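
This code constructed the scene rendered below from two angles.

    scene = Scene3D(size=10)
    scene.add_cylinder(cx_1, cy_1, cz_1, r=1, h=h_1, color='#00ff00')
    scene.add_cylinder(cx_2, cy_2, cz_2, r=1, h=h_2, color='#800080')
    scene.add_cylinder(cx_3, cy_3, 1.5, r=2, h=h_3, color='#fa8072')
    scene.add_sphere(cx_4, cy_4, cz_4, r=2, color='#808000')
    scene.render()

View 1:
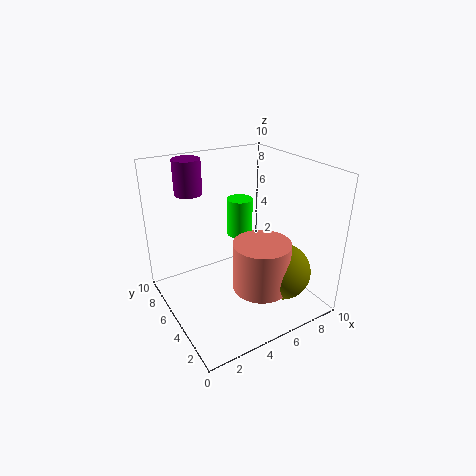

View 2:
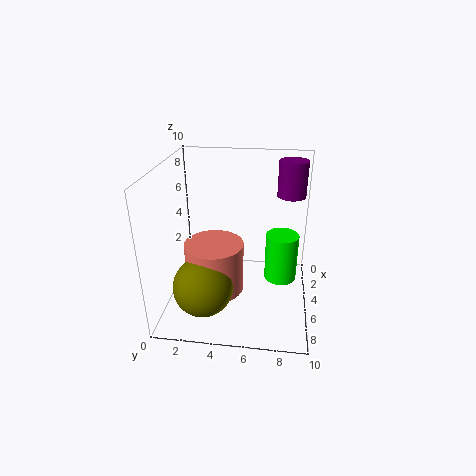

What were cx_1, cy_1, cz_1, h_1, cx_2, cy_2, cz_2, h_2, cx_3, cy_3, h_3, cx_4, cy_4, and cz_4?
cx_1 = 7, cy_1 = 8, cz_1 = 3.5, h_1 = 3, cx_2 = 3, cy_2 = 8.5, cz_2 = 7.5, h_2 = 2.5, cx_3 = 6, cy_3 = 3.5, h_3 = 3.5, cx_4 = 7.5, cy_4 = 3, cz_4 = 2.5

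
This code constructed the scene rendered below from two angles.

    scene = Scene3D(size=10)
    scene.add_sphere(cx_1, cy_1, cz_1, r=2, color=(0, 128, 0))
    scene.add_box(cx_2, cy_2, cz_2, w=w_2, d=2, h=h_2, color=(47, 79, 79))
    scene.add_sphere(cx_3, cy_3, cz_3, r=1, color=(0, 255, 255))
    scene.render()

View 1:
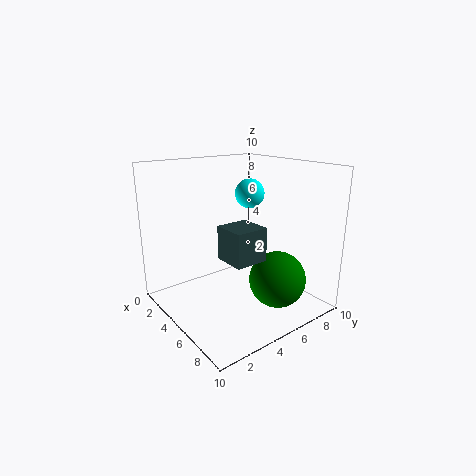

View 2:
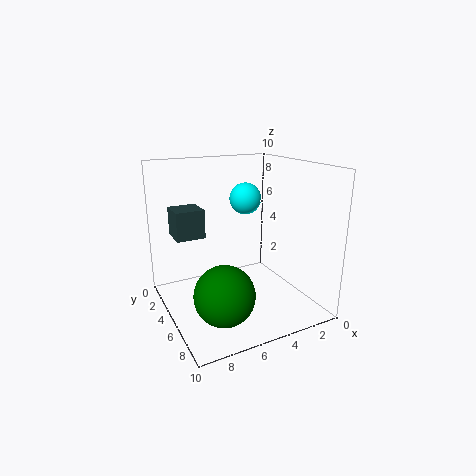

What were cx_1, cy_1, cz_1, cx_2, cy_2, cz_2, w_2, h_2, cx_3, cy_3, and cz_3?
cx_1 = 7
cy_1 = 7
cz_1 = 2
cx_2 = 7
cy_2 = 2
cz_2 = 5
w_2 = 2
h_2 = 2
cx_3 = 5
cy_3 = 6
cz_3 = 8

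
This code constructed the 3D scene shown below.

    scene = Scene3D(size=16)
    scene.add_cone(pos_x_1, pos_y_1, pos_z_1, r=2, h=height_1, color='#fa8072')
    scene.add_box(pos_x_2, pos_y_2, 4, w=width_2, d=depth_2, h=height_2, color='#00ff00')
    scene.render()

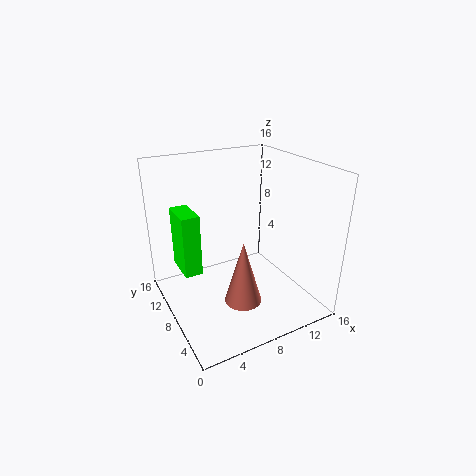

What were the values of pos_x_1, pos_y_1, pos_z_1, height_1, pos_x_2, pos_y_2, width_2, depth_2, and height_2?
pos_x_1 = 7
pos_y_1 = 5
pos_z_1 = 2
height_1 = 7
pos_x_2 = 2
pos_y_2 = 9
width_2 = 2
depth_2 = 4
height_2 = 7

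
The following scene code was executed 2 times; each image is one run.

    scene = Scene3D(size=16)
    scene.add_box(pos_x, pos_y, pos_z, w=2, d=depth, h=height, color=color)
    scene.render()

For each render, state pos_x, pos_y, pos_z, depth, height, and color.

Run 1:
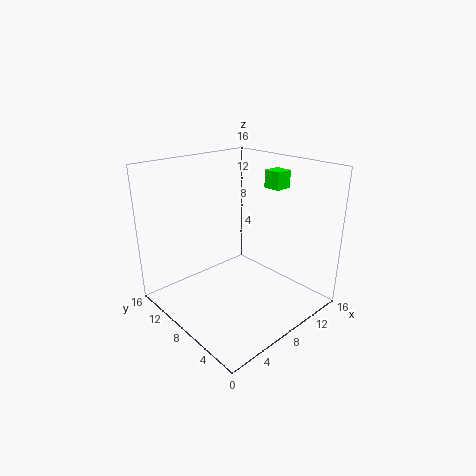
pos_x = 12
pos_y = 6
pos_z = 13
depth = 2
height = 2
color = 'lime'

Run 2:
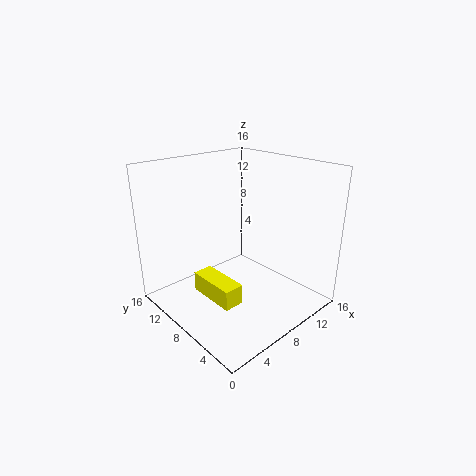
pos_x = 2
pos_y = 3
pos_z = 4
depth = 5
height = 2
color = 'yellow'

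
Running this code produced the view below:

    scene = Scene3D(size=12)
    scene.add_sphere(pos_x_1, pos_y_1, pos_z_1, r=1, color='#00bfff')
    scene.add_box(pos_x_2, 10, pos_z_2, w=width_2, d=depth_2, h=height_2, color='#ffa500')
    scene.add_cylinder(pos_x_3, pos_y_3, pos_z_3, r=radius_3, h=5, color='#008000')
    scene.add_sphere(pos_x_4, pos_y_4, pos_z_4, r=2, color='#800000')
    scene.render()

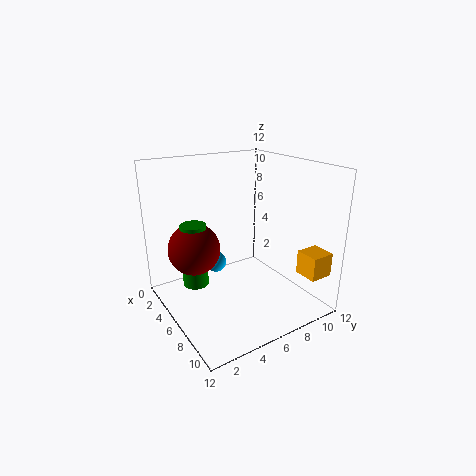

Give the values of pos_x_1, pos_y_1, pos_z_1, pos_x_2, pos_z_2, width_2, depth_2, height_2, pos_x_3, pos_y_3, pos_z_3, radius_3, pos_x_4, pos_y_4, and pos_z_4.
pos_x_1 = 2; pos_y_1 = 6; pos_z_1 = 2; pos_x_2 = 9; pos_z_2 = 3; width_2 = 2; depth_2 = 2; height_2 = 2; pos_x_3 = 6; pos_y_3 = 2; pos_z_3 = 3; radius_3 = 1; pos_x_4 = 6; pos_y_4 = 2; pos_z_4 = 6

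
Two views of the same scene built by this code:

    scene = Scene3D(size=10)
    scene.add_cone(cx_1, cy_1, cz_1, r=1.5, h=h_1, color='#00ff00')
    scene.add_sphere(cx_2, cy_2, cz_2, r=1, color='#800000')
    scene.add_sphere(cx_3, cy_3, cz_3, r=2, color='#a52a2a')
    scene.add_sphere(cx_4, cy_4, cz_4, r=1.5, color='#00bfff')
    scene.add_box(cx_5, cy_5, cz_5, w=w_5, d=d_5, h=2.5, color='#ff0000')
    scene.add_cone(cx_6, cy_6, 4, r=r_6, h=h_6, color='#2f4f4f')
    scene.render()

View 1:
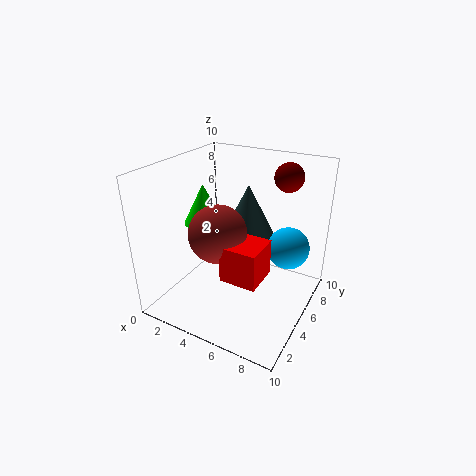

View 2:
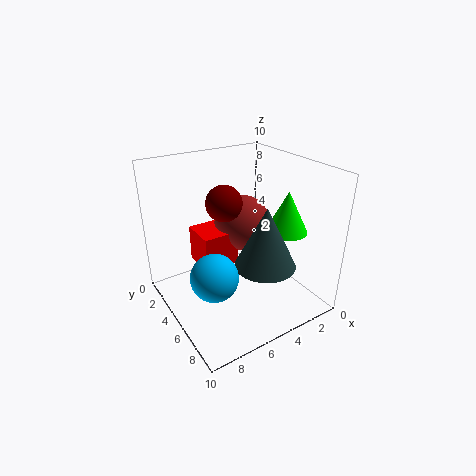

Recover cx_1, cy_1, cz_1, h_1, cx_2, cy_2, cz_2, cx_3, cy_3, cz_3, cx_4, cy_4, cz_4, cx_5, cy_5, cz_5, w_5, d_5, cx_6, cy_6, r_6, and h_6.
cx_1 = 1.5, cy_1 = 6, cz_1 = 5, h_1 = 3, cx_2 = 7.5, cy_2 = 7.5, cz_2 = 9, cx_3 = 4, cy_3 = 4, cz_3 = 5.5, cx_4 = 8, cy_4 = 7, cz_4 = 4, cx_5 = 5, cy_5 = 2.5, cz_5 = 3, w_5 = 2.5, d_5 = 2.5, cx_6 = 4.5, cy_6 = 7.5, r_6 = 2, h_6 = 4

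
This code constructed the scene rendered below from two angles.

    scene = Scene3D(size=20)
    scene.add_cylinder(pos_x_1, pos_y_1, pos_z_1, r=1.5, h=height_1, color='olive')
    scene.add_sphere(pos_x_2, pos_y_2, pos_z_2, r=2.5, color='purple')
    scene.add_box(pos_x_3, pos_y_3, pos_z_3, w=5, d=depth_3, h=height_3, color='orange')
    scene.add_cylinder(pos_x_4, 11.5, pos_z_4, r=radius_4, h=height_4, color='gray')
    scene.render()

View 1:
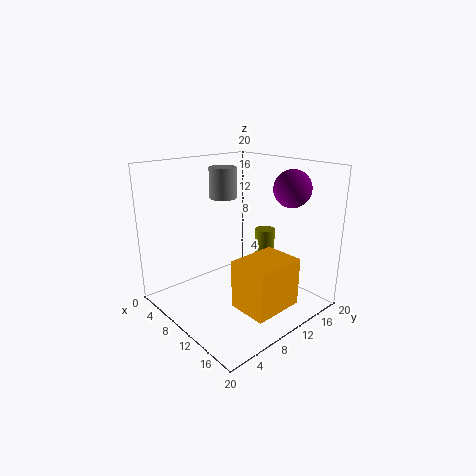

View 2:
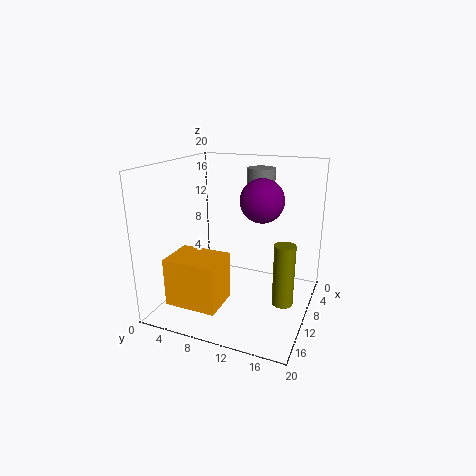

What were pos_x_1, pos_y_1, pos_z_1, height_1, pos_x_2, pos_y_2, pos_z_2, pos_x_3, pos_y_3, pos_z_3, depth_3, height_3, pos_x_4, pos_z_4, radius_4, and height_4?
pos_x_1 = 9, pos_y_1 = 16.5, pos_z_1 = 0.5, height_1 = 9, pos_x_2 = 15, pos_y_2 = 15, pos_z_2 = 17, pos_x_3 = 15, pos_y_3 = 4.5, pos_z_3 = 4, depth_3 = 6.5, height_3 = 6, pos_x_4 = 5, pos_z_4 = 14.5, radius_4 = 2, height_4 = 4.5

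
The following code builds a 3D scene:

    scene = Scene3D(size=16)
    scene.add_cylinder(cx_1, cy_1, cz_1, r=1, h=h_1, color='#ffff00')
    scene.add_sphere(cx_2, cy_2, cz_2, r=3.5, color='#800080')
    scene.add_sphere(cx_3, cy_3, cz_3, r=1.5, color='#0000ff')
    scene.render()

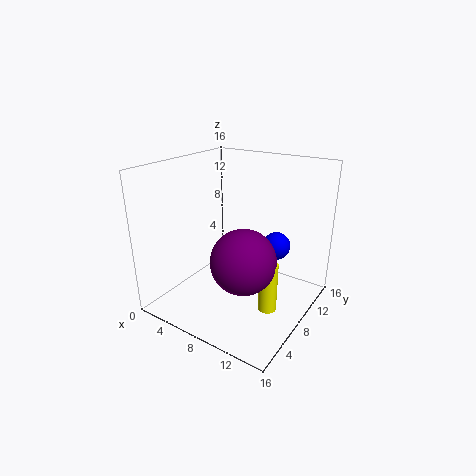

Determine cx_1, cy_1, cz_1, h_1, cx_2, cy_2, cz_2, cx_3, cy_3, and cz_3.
cx_1 = 12.5; cy_1 = 7; cz_1 = 1; h_1 = 5.5; cx_2 = 10; cy_2 = 6; cz_2 = 6.5; cx_3 = 12; cy_3 = 9.5; cz_3 = 7.5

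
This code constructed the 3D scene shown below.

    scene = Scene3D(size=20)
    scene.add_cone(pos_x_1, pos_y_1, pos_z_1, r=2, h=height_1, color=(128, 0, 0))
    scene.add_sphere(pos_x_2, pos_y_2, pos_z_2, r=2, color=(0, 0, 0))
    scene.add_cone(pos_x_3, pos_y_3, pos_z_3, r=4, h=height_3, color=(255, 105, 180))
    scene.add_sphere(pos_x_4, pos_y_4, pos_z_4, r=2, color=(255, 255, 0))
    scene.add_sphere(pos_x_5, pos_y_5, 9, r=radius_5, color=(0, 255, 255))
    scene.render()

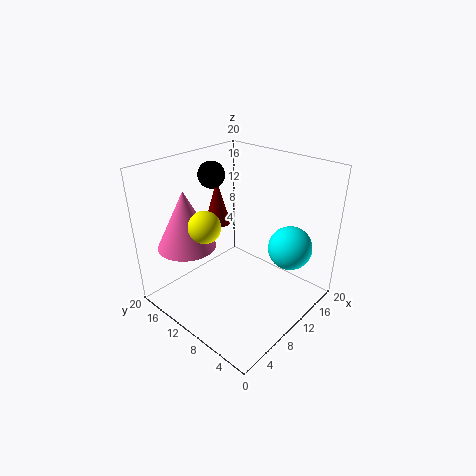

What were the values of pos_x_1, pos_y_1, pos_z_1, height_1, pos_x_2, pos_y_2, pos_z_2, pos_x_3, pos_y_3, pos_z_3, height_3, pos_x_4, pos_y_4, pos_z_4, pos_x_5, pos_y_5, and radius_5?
pos_x_1 = 13; pos_y_1 = 17; pos_z_1 = 9; height_1 = 7; pos_x_2 = 12; pos_y_2 = 17; pos_z_2 = 17; pos_x_3 = 5; pos_y_3 = 15; pos_z_3 = 9; height_3 = 8; pos_x_4 = 4; pos_y_4 = 10; pos_z_4 = 14; pos_x_5 = 14; pos_y_5 = 4; radius_5 = 3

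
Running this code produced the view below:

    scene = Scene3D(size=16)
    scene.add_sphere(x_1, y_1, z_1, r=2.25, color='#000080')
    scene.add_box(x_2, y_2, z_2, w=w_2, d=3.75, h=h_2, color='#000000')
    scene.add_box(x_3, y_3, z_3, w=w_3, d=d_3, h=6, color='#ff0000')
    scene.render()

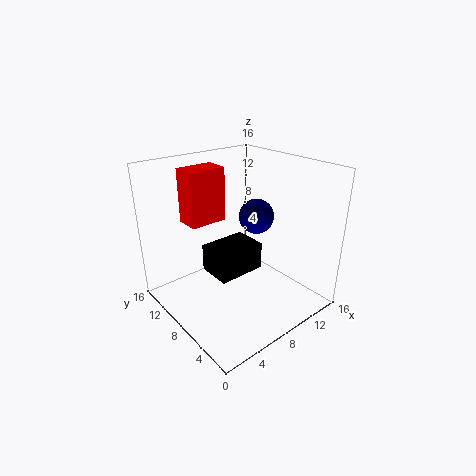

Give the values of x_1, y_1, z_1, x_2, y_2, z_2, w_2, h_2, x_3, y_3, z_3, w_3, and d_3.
x_1 = 13.75
y_1 = 11.25
z_1 = 8
x_2 = 4.25
y_2 = 5.75
z_2 = 4.75
w_2 = 5.25
h_2 = 3
x_3 = 3.75
y_3 = 10.25
z_3 = 9.5
w_3 = 4.25
d_3 = 2.75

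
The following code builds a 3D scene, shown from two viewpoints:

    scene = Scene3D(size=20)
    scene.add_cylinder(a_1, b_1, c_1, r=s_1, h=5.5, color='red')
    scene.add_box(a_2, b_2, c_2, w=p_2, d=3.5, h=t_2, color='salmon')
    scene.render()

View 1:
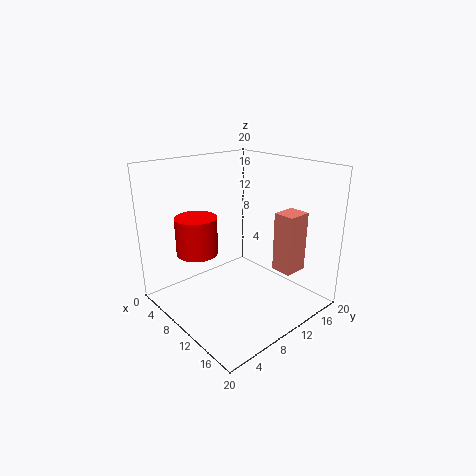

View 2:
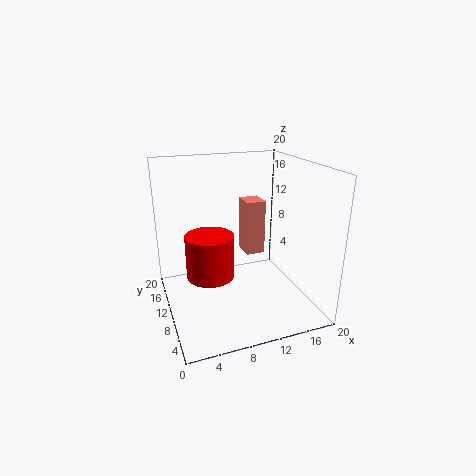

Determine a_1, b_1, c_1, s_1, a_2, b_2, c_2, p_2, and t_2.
a_1 = 5; b_1 = 6.5; c_1 = 7; s_1 = 3; a_2 = 13; b_2 = 14; c_2 = 5; p_2 = 3; t_2 = 8.5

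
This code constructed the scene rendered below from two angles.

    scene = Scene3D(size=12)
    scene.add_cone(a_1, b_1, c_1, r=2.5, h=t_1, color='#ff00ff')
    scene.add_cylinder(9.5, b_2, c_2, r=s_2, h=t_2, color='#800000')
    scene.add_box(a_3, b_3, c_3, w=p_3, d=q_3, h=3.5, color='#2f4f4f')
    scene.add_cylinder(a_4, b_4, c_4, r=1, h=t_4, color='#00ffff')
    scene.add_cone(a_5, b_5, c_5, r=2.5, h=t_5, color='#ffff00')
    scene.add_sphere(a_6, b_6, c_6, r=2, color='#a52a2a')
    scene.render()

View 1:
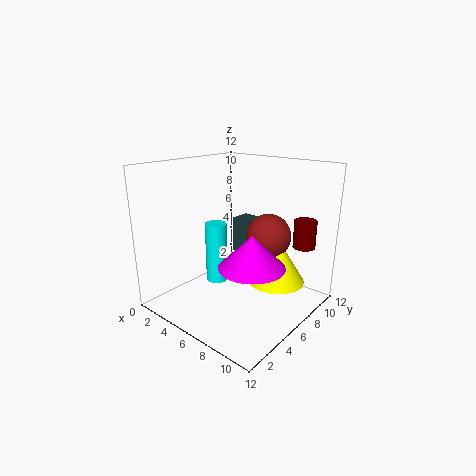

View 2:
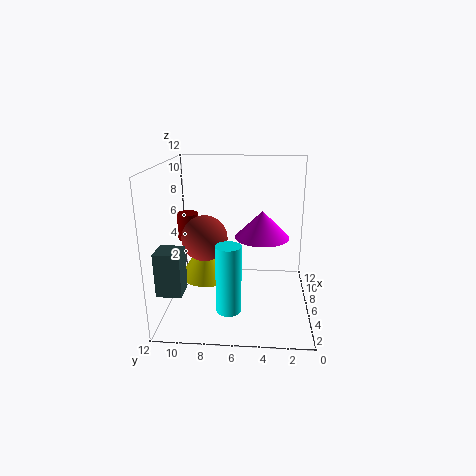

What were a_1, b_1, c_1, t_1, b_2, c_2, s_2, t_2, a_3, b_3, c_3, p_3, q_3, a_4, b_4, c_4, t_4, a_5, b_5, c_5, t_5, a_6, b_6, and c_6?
a_1 = 9
b_1 = 4
c_1 = 5
t_1 = 2.5
b_2 = 11
c_2 = 4.5
s_2 = 1
t_2 = 2.5
a_3 = 2
b_3 = 10
c_3 = 2.5
p_3 = 2
q_3 = 2
a_4 = 3
b_4 = 6.5
c_4 = 1
t_4 = 5.5
a_5 = 8
b_5 = 9
c_5 = 1.5
t_5 = 4
a_6 = 7
b_6 = 9
c_6 = 5.5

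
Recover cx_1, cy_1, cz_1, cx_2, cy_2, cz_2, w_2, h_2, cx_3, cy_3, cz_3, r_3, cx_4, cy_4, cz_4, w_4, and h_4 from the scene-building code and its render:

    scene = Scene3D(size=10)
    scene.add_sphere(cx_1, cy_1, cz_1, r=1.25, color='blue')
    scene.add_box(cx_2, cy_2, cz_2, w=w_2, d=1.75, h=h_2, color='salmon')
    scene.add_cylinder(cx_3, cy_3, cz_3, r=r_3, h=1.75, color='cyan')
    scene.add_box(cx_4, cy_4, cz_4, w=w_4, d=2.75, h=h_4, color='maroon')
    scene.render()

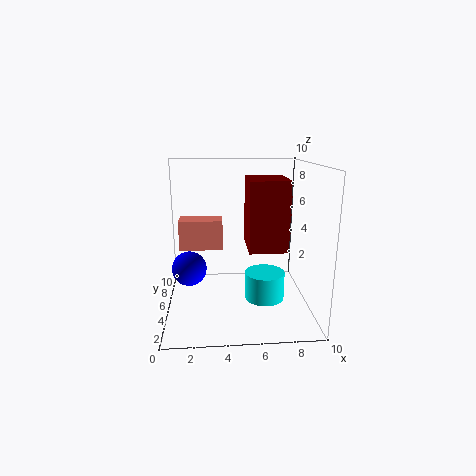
cx_1 = 1.5; cy_1 = 5.75; cz_1 = 2.5; cx_2 = 0.75; cy_2 = 6.75; cz_2 = 3.5; w_2 = 3.25; h_2 = 2.25; cx_3 = 6.5; cy_3 = 2.5; cz_3 = 1.75; r_3 = 1.25; cx_4 = 5.25; cy_4 = 0.5; cz_4 = 5.5; w_4 = 2.25; h_4 = 4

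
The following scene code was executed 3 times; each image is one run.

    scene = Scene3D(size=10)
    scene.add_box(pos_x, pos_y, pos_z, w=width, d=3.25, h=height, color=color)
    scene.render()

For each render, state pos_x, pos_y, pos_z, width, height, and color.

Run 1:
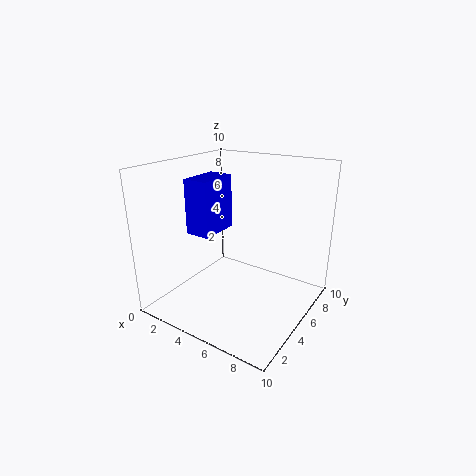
pos_x = 0.25, pos_y = 5, pos_z = 4.25, width = 2, height = 4.25, color = 'blue'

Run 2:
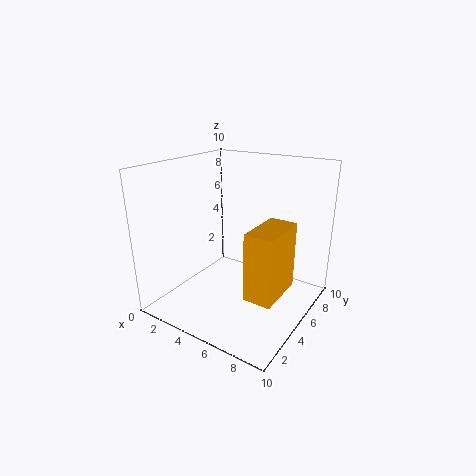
pos_x = 7.5, pos_y = 1.75, pos_z = 2.75, width = 1.75, height = 4.25, color = 'orange'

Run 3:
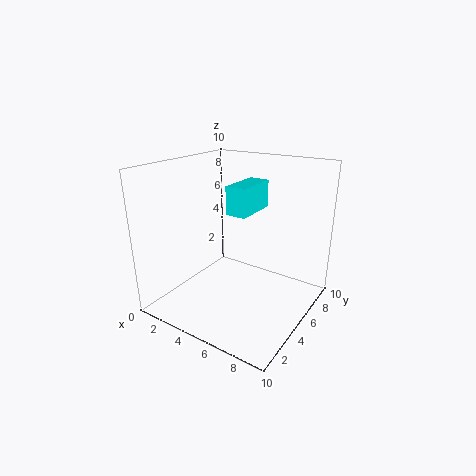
pos_x = 4, pos_y = 5, pos_z = 6.5, width = 1.5, height = 2, color = 'cyan'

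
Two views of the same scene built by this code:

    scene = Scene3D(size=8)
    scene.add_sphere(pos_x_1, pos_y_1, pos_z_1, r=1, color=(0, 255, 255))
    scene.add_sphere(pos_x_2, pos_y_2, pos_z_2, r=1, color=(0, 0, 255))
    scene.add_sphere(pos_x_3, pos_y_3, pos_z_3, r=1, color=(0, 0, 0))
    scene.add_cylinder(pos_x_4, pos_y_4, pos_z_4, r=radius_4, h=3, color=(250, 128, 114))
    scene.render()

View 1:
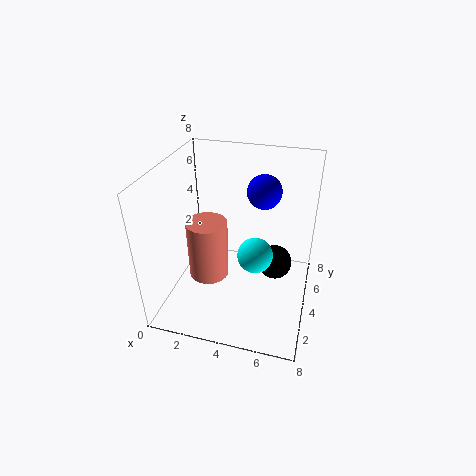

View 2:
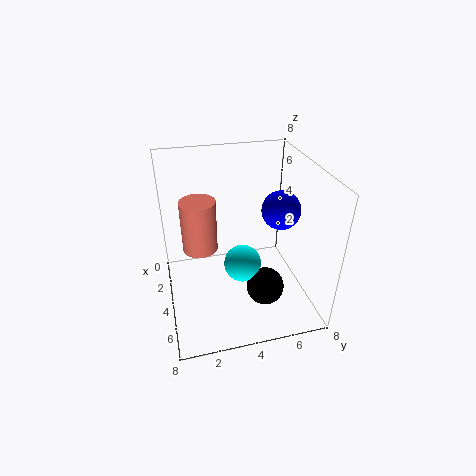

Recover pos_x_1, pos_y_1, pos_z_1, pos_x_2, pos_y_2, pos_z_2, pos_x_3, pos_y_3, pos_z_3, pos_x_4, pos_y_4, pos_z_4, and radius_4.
pos_x_1 = 5
pos_y_1 = 4
pos_z_1 = 3
pos_x_2 = 5
pos_y_2 = 6
pos_z_2 = 6
pos_x_3 = 6
pos_y_3 = 5
pos_z_3 = 2
pos_x_4 = 3
pos_y_4 = 2
pos_z_4 = 3
radius_4 = 1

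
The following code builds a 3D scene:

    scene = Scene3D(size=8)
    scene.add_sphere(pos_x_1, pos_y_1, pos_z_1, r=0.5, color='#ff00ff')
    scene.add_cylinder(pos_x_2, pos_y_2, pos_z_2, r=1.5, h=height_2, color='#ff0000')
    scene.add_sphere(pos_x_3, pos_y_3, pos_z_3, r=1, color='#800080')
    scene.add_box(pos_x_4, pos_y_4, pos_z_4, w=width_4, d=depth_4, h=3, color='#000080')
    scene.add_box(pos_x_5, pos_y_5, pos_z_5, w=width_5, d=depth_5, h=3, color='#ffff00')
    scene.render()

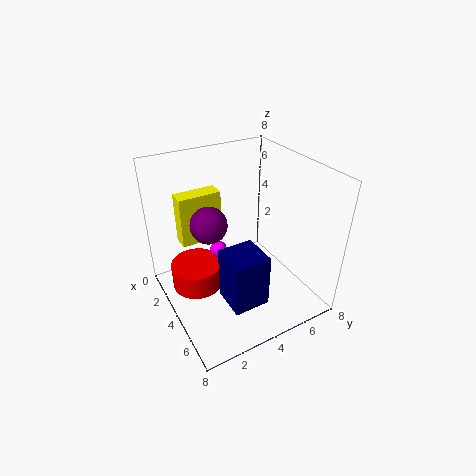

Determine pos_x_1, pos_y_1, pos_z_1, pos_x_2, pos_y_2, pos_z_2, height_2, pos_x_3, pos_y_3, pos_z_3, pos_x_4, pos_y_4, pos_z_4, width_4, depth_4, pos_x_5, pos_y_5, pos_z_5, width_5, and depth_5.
pos_x_1 = 2.5; pos_y_1 = 3.5; pos_z_1 = 2.5; pos_x_2 = 2.5; pos_y_2 = 2; pos_z_2 = 0.5; height_2 = 1.5; pos_x_3 = 3.5; pos_y_3 = 2.5; pos_z_3 = 5; pos_x_4 = 4.5; pos_y_4 = 2.5; pos_z_4 = 1; width_4 = 2; depth_4 = 2; pos_x_5 = 1; pos_y_5 = 1.5; pos_z_5 = 3; width_5 = 1; depth_5 = 2.5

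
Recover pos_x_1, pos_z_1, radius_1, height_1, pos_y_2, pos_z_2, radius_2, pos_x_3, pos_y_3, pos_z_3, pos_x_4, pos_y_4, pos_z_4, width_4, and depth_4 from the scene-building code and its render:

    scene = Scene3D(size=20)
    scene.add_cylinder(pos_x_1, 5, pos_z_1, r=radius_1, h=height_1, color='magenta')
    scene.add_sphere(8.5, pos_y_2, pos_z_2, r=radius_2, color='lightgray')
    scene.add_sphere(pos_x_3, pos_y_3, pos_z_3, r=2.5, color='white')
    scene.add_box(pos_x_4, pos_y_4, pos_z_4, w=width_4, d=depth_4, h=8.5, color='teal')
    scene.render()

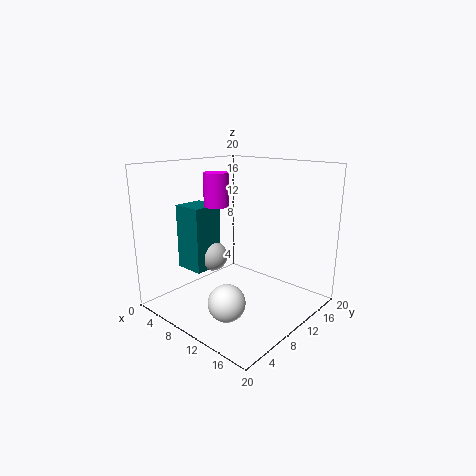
pos_x_1 = 11
pos_z_1 = 15.5
radius_1 = 1.5
height_1 = 4
pos_y_2 = 6.5
pos_z_2 = 8
radius_2 = 2
pos_x_3 = 12
pos_y_3 = 5.5
pos_z_3 = 2.5
pos_x_4 = 5
pos_y_4 = 3.5
pos_z_4 = 6.5
width_4 = 4
depth_4 = 4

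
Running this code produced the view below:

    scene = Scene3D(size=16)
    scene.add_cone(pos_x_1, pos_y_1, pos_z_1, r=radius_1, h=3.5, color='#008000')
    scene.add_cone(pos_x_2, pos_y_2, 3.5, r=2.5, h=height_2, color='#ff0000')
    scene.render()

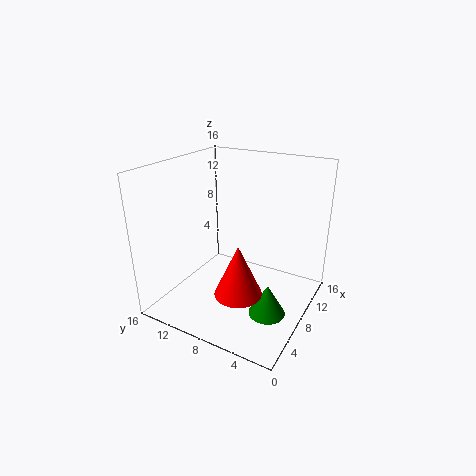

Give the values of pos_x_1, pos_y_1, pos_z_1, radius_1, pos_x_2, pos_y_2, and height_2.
pos_x_1 = 6.5, pos_y_1 = 3.5, pos_z_1 = 0.5, radius_1 = 2, pos_x_2 = 4.5, pos_y_2 = 6, height_2 = 5.5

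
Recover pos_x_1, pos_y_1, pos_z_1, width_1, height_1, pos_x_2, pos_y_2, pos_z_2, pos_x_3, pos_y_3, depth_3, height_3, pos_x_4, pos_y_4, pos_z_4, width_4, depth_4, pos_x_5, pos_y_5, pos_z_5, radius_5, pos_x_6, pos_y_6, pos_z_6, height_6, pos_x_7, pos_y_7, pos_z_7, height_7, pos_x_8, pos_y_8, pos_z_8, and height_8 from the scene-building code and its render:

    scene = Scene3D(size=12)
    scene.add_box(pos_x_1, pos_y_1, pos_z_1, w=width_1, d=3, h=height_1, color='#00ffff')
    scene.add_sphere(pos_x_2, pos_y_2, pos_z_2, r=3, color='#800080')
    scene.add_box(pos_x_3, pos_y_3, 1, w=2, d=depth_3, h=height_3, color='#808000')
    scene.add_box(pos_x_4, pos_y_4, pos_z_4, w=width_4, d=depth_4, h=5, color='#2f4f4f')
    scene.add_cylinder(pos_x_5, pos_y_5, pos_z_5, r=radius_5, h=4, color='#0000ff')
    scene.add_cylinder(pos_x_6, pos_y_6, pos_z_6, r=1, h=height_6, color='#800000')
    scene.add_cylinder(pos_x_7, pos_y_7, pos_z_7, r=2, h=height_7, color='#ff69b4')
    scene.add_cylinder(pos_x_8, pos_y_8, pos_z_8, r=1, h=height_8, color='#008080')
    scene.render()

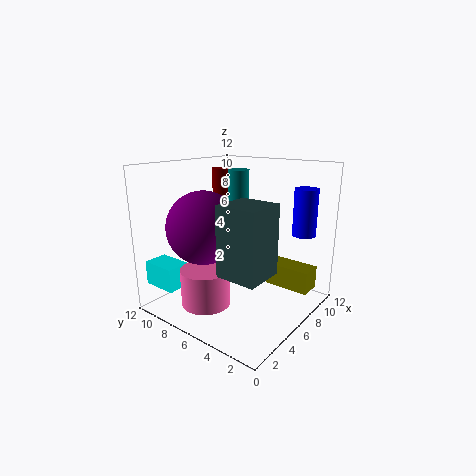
pos_x_1 = 1, pos_y_1 = 9, pos_z_1 = 2, width_1 = 2, height_1 = 2, pos_x_2 = 4, pos_y_2 = 8, pos_z_2 = 7, pos_x_3 = 9, pos_y_3 = 1, depth_3 = 4, height_3 = 2, pos_x_4 = 1, pos_y_4 = 1, pos_z_4 = 5, width_4 = 3, depth_4 = 3, pos_x_5 = 10, pos_y_5 = 2, pos_z_5 = 6, radius_5 = 1, pos_x_6 = 10, pos_y_6 = 11, pos_z_6 = 8, height_6 = 3, pos_x_7 = 3, pos_y_7 = 7, pos_z_7 = 1, height_7 = 3, pos_x_8 = 10, pos_y_8 = 9, pos_z_8 = 8, height_8 = 3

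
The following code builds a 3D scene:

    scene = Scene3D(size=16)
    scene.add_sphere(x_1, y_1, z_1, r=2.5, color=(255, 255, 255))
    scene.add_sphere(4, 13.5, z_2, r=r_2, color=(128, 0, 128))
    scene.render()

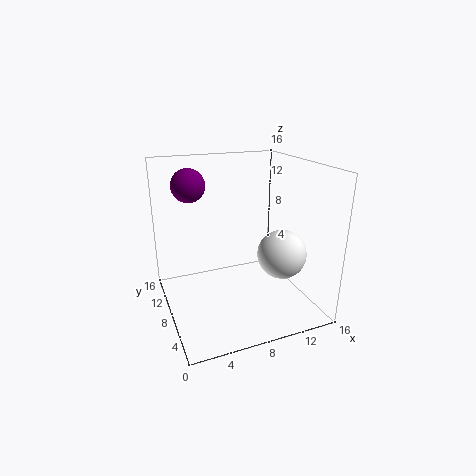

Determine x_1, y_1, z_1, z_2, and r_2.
x_1 = 11; y_1 = 3.5; z_1 = 7.5; z_2 = 13; r_2 = 2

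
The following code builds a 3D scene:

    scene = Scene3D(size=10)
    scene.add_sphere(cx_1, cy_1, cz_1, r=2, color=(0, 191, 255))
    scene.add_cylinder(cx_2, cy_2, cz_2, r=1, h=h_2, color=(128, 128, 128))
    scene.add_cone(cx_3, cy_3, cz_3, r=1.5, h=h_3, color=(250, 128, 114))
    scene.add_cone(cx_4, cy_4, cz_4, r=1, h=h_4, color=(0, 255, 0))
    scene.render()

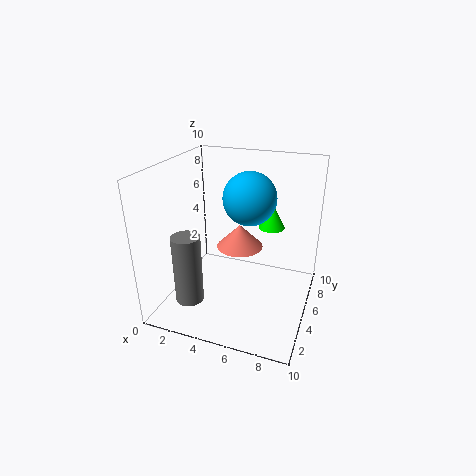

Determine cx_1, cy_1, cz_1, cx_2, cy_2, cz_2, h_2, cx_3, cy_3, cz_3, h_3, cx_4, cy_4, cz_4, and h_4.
cx_1 = 5, cy_1 = 7.5, cz_1 = 7, cx_2 = 2, cy_2 = 3, cz_2 = 0.5, h_2 = 5, cx_3 = 5.5, cy_3 = 4, cz_3 = 5, h_3 = 1.5, cx_4 = 6.5, cy_4 = 8.5, cz_4 = 4.5, h_4 = 2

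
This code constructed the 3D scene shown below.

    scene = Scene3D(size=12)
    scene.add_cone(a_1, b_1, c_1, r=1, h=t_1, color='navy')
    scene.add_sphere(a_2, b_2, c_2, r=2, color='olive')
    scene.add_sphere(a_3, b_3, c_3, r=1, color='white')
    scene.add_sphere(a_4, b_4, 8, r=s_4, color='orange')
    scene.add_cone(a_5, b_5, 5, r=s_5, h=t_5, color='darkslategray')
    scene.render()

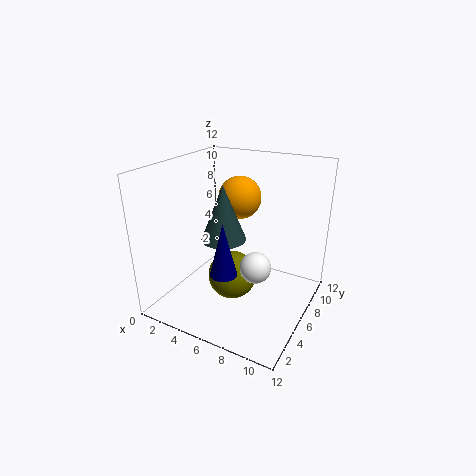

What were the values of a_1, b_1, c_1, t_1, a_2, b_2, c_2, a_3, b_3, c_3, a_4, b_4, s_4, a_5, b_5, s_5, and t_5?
a_1 = 7, b_1 = 2, c_1 = 5, t_1 = 4, a_2 = 6, b_2 = 5, c_2 = 3, a_3 = 10, b_3 = 1, c_3 = 7, a_4 = 4, b_4 = 10, s_4 = 2, a_5 = 4, b_5 = 7, s_5 = 2, t_5 = 5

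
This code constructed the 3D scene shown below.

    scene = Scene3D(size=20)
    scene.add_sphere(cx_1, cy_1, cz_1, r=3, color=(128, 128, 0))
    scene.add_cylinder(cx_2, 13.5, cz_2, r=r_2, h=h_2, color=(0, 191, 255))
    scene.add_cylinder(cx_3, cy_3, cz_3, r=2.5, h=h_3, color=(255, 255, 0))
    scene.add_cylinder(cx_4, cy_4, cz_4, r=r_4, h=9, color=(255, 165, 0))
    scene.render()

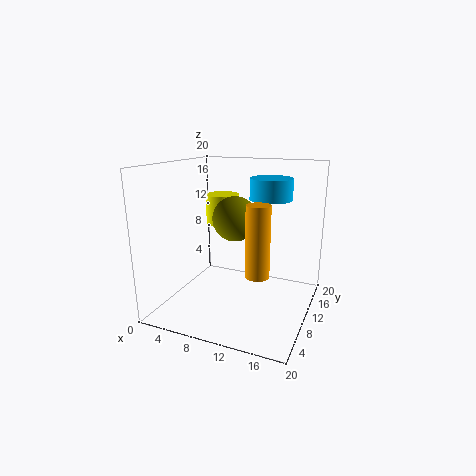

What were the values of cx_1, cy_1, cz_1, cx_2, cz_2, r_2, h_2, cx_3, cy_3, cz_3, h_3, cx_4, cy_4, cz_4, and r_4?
cx_1 = 10; cy_1 = 9; cz_1 = 13; cx_2 = 13.5; cz_2 = 15; r_2 = 3; h_2 = 3; cx_3 = 5.5; cy_3 = 14.5; cz_3 = 10.5; h_3 = 4.5; cx_4 = 14.5; cy_4 = 5.5; cz_4 = 7; r_4 = 1.5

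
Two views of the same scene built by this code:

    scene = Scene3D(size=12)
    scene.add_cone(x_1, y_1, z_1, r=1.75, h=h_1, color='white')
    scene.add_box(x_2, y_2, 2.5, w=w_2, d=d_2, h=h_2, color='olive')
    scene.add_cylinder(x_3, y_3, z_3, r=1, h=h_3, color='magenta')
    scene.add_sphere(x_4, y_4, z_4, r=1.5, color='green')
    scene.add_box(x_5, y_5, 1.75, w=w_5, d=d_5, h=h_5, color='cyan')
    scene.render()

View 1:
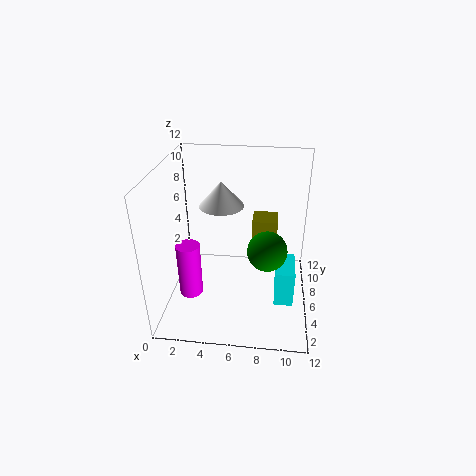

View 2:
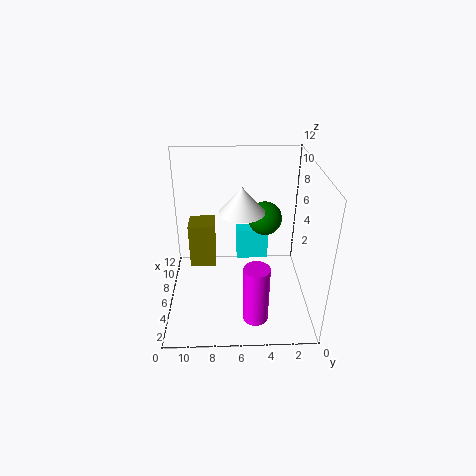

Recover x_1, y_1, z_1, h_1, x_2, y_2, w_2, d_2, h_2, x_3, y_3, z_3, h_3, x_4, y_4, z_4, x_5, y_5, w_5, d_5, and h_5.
x_1 = 4.75, y_1 = 5.75, z_1 = 9, h_1 = 2, x_2 = 7, y_2 = 8, w_2 = 2.25, d_2 = 2.25, h_2 = 4, x_3 = 2, y_3 = 4.75, z_3 = 1, h_3 = 4.75, x_4 = 8.5, y_4 = 3.5, z_4 = 6.5, x_5 = 9.25, y_5 = 3, w_5 = 1.5, d_5 = 3, h_5 = 3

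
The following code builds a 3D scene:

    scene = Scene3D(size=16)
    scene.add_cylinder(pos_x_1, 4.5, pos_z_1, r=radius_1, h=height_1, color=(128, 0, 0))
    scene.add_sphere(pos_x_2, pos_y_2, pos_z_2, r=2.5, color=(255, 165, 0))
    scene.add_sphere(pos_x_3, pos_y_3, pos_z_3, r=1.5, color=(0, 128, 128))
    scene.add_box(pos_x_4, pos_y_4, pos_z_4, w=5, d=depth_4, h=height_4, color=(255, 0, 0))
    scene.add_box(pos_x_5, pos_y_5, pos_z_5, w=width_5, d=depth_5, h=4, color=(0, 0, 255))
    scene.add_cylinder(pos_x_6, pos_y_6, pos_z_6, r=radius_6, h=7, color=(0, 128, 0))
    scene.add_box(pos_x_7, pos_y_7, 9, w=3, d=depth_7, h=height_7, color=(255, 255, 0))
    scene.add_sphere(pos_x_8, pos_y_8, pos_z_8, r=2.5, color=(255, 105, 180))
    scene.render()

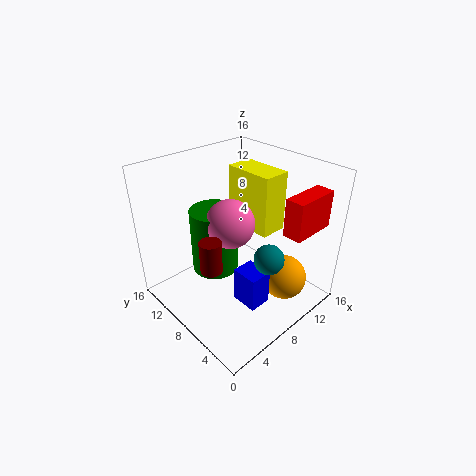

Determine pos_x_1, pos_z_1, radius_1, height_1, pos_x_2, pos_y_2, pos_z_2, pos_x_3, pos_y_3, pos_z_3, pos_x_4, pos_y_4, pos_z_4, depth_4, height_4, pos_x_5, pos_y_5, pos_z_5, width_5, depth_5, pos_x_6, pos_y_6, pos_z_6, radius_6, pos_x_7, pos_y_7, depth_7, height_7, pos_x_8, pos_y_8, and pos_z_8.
pos_x_1 = 1.5; pos_z_1 = 9; radius_1 = 1; height_1 = 3; pos_x_2 = 11; pos_y_2 = 3.5; pos_z_2 = 3.5; pos_x_3 = 7; pos_y_3 = 2.5; pos_z_3 = 8.5; pos_x_4 = 9.5; pos_y_4 = 1; pos_z_4 = 10; depth_4 = 2; height_4 = 4; pos_x_5 = 6; pos_y_5 = 3.5; pos_z_5 = 1.5; width_5 = 2.5; depth_5 = 3; pos_x_6 = 5.5; pos_y_6 = 9; pos_z_6 = 5; radius_6 = 2.5; pos_x_7 = 9; pos_y_7 = 5; depth_7 = 5.5; height_7 = 6.5; pos_x_8 = 6; pos_y_8 = 7; pos_z_8 = 11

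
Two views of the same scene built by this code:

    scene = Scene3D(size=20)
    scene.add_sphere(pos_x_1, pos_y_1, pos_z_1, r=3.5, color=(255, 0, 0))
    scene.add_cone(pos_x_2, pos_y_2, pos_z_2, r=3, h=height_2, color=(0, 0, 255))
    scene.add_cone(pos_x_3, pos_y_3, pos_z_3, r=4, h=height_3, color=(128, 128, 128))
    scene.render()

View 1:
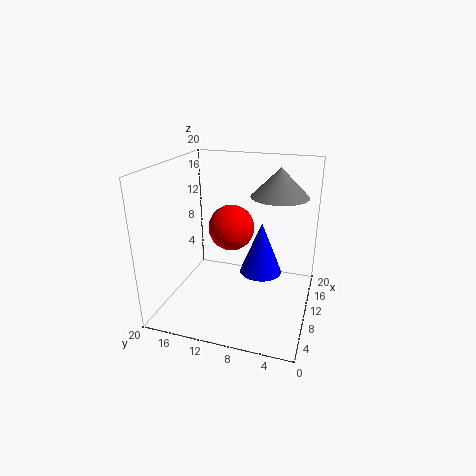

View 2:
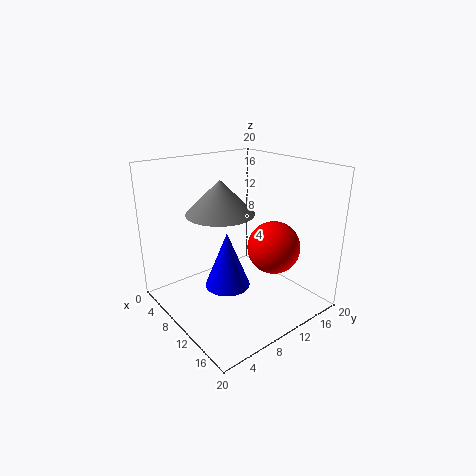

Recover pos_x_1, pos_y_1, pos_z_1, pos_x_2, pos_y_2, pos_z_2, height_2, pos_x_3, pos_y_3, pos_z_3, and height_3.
pos_x_1 = 14.5
pos_y_1 = 12.5
pos_z_1 = 9.5
pos_x_2 = 11.5
pos_y_2 = 7
pos_z_2 = 4.5
height_2 = 7.5
pos_x_3 = 13
pos_y_3 = 5
pos_z_3 = 15.5
height_3 = 4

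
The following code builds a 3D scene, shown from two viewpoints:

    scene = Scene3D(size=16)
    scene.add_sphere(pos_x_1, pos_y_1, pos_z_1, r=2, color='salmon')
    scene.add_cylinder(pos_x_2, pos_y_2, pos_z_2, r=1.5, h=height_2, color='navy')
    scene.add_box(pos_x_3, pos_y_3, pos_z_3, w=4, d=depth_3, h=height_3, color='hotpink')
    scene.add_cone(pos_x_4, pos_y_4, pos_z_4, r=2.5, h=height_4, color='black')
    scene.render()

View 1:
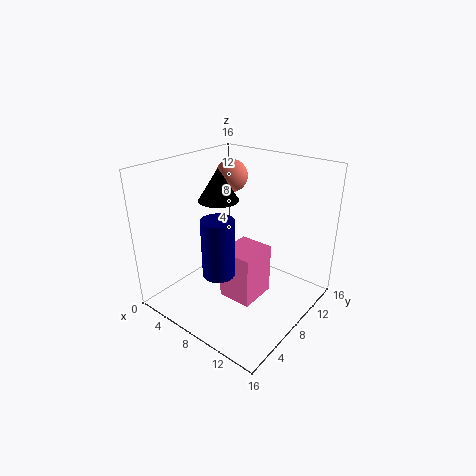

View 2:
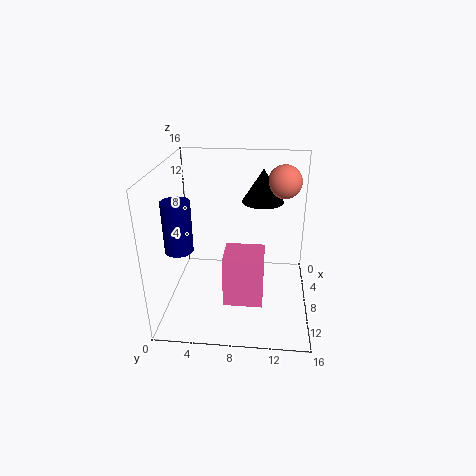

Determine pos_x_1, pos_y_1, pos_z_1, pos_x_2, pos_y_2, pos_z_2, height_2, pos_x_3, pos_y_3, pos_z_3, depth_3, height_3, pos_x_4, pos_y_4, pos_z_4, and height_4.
pos_x_1 = 3; pos_y_1 = 13; pos_z_1 = 13; pos_x_2 = 10.5; pos_y_2 = 2; pos_z_2 = 7.5; height_2 = 5.5; pos_x_3 = 6.5; pos_y_3 = 6.5; pos_z_3 = 0.5; depth_3 = 4.5; height_3 = 6; pos_x_4 = 3; pos_y_4 = 10.5; pos_z_4 = 10.5; height_4 = 4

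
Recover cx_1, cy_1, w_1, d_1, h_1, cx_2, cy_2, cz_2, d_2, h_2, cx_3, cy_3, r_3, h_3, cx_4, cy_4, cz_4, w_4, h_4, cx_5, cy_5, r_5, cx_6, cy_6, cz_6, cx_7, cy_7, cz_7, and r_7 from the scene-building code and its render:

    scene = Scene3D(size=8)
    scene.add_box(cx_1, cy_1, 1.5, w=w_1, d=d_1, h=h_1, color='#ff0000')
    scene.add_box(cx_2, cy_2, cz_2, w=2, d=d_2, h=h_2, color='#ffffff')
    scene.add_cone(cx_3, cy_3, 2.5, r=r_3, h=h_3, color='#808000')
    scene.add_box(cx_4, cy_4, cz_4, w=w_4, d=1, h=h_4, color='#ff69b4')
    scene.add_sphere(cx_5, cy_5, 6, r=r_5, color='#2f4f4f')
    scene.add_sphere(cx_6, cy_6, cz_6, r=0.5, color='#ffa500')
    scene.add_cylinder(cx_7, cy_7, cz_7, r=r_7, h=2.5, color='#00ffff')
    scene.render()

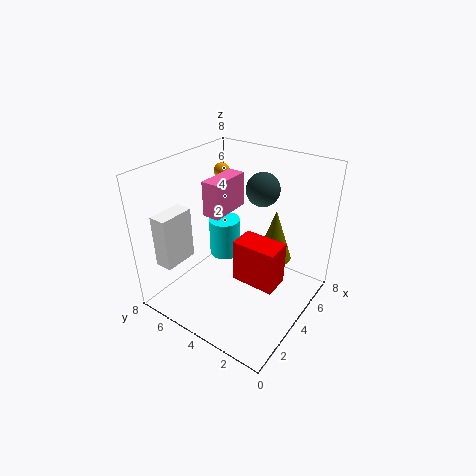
cx_1 = 3.5, cy_1 = 1.5, w_1 = 1.5, d_1 = 2.5, h_1 = 2.5, cx_2 = 1, cy_2 = 6.5, cz_2 = 2.5, d_2 = 1, h_2 = 3, cx_3 = 5.5, cy_3 = 2.5, r_3 = 1, h_3 = 3, cx_4 = 3.5, cy_4 = 5, cz_4 = 5, w_4 = 2.5, h_4 = 2, cx_5 = 6.5, cy_5 = 4, r_5 = 1, cx_6 = 6.5, cy_6 = 7, cz_6 = 6.5, cx_7 = 6, cy_7 = 6.5, cz_7 = 1, r_7 = 1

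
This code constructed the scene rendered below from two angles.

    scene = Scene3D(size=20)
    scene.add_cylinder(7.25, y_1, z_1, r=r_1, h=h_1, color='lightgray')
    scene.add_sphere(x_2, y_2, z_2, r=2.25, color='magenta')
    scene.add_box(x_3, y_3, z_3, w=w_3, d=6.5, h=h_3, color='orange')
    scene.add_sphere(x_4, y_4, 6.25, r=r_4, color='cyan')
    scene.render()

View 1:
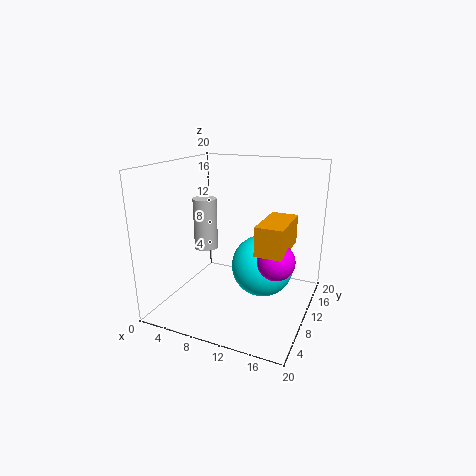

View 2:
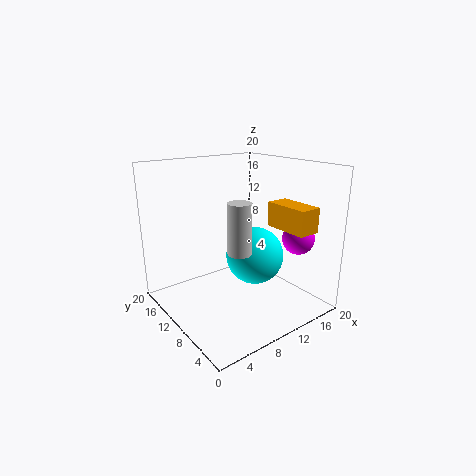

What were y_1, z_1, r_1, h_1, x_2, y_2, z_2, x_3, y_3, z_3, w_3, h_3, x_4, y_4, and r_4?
y_1 = 6
z_1 = 9.75
r_1 = 1.5
h_1 = 6.5
x_2 = 17
y_2 = 5.25
z_2 = 9.75
x_3 = 15
y_3 = 3
z_3 = 11
w_3 = 3.25
h_3 = 3.5
x_4 = 13.5
y_4 = 10.5
r_4 = 4.25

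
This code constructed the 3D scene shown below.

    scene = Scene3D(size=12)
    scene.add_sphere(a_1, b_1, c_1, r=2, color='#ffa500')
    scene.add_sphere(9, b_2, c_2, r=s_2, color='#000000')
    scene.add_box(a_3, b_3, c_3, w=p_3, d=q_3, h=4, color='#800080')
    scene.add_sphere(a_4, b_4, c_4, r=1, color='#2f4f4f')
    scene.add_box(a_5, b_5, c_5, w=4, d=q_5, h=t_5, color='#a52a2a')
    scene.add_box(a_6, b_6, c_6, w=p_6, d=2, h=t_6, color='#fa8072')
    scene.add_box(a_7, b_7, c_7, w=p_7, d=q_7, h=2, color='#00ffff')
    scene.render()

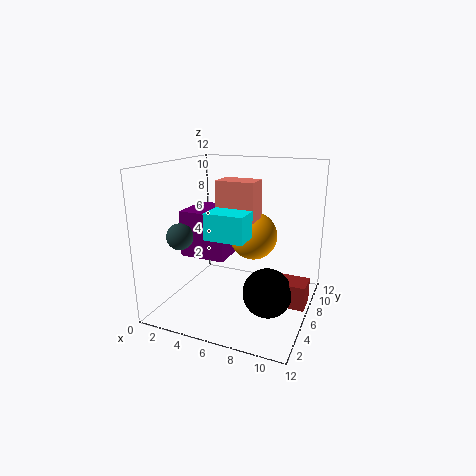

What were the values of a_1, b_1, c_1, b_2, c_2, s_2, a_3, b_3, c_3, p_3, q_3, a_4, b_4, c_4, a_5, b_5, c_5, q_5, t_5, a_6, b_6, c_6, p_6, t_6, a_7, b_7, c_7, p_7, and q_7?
a_1 = 7; b_1 = 7; c_1 = 6; b_2 = 5; c_2 = 2; s_2 = 2; a_3 = 1; b_3 = 5; c_3 = 4; p_3 = 4; q_3 = 4; a_4 = 3; b_4 = 2; c_4 = 7; a_5 = 8; b_5 = 5; c_5 = 1; q_5 = 2; t_5 = 2; a_6 = 5; b_6 = 4; c_6 = 8; p_6 = 3; t_6 = 3; a_7 = 5; b_7 = 2; c_7 = 7; p_7 = 3; q_7 = 2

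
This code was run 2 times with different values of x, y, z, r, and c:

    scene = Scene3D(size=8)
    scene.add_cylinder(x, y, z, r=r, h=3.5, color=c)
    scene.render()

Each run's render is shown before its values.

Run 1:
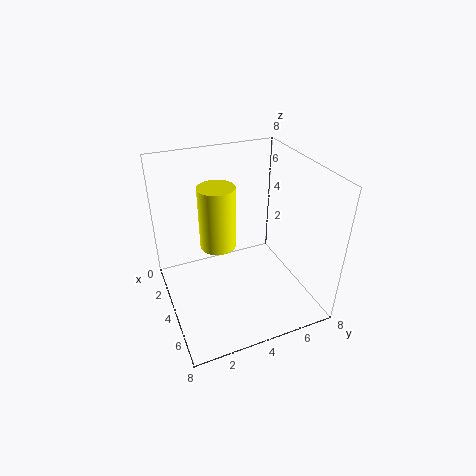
x = 3.5; y = 3; z = 3.5; r = 1; c = 'yellow'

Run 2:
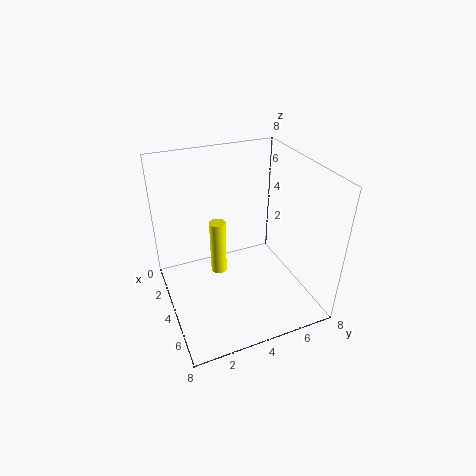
x = 2; y = 3.5; z = 0.5; r = 0.5; c = 'yellow'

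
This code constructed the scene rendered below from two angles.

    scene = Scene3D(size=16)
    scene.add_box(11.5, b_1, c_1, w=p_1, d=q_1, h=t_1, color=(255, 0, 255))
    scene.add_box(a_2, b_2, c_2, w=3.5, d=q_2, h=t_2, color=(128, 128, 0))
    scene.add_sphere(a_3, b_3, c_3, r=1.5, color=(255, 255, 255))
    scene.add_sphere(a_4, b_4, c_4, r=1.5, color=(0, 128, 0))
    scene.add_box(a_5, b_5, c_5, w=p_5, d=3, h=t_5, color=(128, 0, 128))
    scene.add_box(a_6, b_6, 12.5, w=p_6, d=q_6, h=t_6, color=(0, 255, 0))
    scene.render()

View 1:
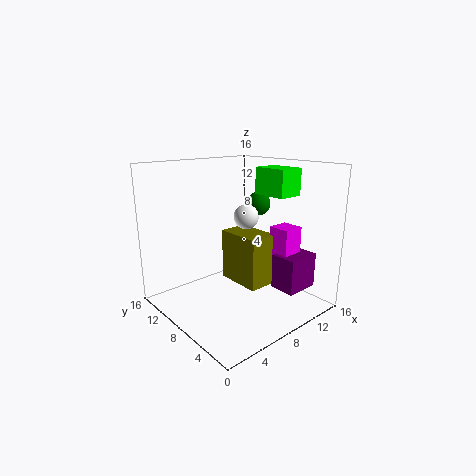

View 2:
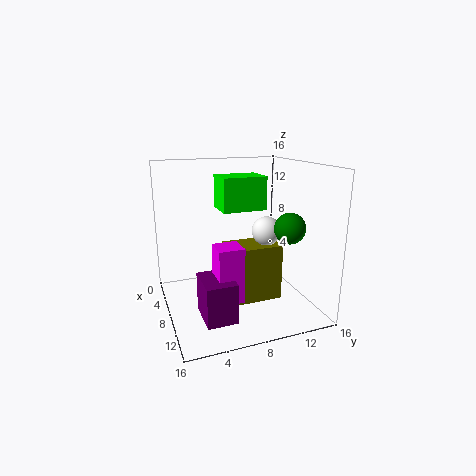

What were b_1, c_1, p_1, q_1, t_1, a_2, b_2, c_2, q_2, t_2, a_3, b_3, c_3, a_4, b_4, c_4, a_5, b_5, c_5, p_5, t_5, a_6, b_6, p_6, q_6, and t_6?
b_1 = 4, c_1 = 3.5, p_1 = 2.5, q_1 = 2.5, t_1 = 5.5, a_2 = 8.5, b_2 = 6, c_2 = 2, q_2 = 5.5, t_2 = 6, a_3 = 11, b_3 = 10, c_3 = 9.5, a_4 = 14, b_4 = 11, c_4 = 10.5, a_5 = 11, b_5 = 2.5, c_5 = 2, p_5 = 4, t_5 = 4, a_6 = 11, b_6 = 4.5, p_6 = 3, q_6 = 4, t_6 = 3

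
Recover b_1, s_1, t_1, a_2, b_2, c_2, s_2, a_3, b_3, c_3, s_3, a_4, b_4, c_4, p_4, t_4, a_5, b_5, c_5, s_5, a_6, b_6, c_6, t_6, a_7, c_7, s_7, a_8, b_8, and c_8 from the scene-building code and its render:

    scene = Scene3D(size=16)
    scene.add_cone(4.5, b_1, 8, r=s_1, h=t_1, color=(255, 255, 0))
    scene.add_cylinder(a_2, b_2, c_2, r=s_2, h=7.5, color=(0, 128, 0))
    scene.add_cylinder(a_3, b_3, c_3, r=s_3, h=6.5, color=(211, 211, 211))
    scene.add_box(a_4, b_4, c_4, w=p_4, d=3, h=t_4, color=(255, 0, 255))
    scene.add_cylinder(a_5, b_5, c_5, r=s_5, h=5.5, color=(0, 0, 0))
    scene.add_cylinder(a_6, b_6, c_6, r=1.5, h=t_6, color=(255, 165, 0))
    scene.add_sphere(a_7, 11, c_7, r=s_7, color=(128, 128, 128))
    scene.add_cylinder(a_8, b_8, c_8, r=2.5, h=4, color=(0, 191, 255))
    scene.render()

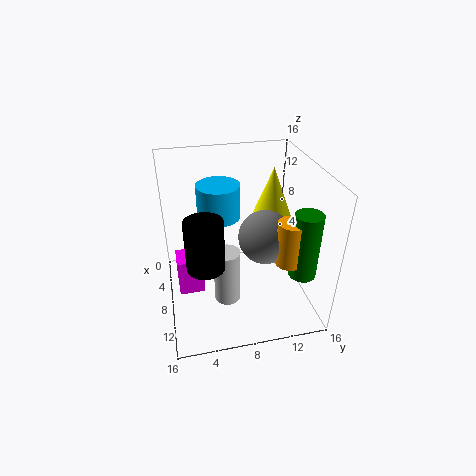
b_1 = 13
s_1 = 2.5
t_1 = 6.5
a_2 = 11.5
b_2 = 14.5
c_2 = 4.5
s_2 = 1.5
a_3 = 9
b_3 = 6.5
c_3 = 0.5
s_3 = 1.5
a_4 = 4.5
b_4 = 1
c_4 = 0.5
p_4 = 3
t_4 = 4.5
a_5 = 10.5
b_5 = 4
c_5 = 6.5
s_5 = 2
a_6 = 11
b_6 = 13
c_6 = 6
t_6 = 5
a_7 = 8.5
c_7 = 8
s_7 = 3
a_8 = 4.5
b_8 = 6.5
c_8 = 9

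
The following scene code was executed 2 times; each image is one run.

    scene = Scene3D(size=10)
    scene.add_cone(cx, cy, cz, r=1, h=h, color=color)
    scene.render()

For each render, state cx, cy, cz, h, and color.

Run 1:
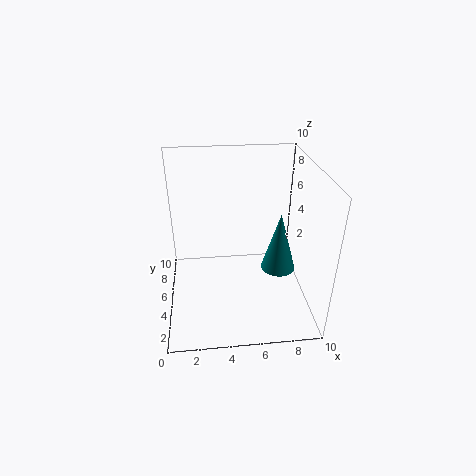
cx = 7, cy = 1.5, cz = 5, h = 3.5, color = 'teal'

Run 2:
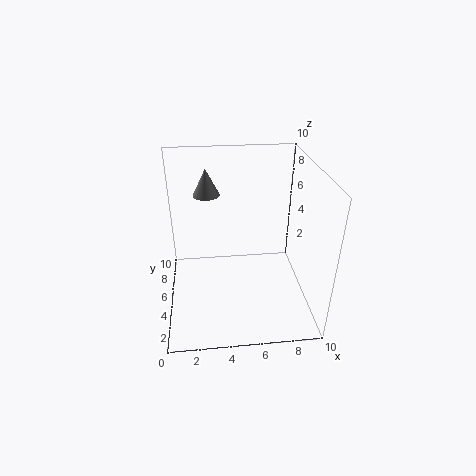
cx = 3, cy = 8, cz = 7, h = 2, color = 'gray'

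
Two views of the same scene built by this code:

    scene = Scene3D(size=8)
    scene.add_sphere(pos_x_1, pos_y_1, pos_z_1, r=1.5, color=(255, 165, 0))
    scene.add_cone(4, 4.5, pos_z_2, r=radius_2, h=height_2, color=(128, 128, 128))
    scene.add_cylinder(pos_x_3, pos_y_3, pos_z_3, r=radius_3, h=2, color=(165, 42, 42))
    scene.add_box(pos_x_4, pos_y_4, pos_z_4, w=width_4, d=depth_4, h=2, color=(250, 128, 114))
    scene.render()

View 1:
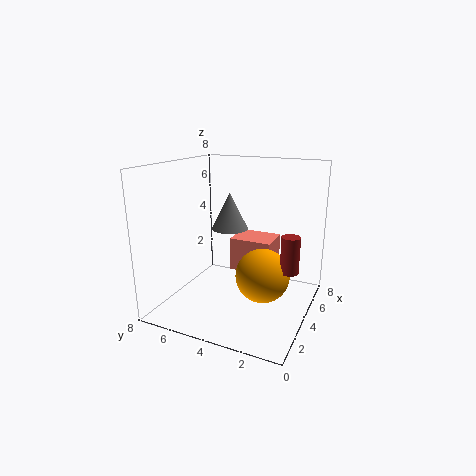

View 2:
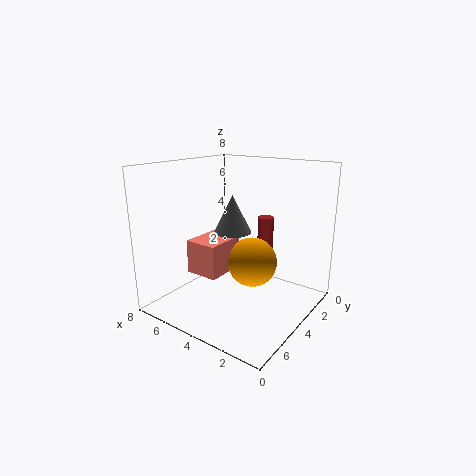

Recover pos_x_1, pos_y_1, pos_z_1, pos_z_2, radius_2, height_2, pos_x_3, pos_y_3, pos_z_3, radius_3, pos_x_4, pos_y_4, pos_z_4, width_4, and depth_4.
pos_x_1 = 4; pos_y_1 = 2.5; pos_z_1 = 2; pos_z_2 = 4.5; radius_2 = 1; height_2 = 2; pos_x_3 = 4; pos_y_3 = 1; pos_z_3 = 2.5; radius_3 = 0.5; pos_x_4 = 5; pos_y_4 = 2.5; pos_z_4 = 1.5; width_4 = 2; depth_4 = 2.5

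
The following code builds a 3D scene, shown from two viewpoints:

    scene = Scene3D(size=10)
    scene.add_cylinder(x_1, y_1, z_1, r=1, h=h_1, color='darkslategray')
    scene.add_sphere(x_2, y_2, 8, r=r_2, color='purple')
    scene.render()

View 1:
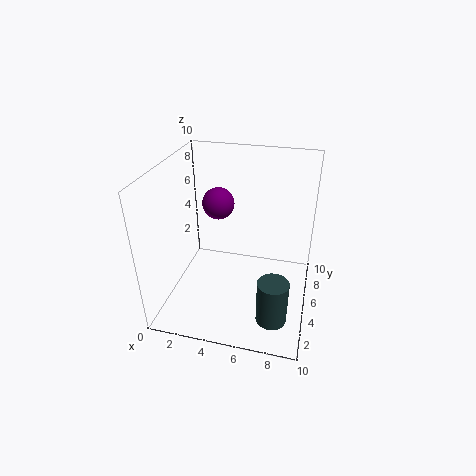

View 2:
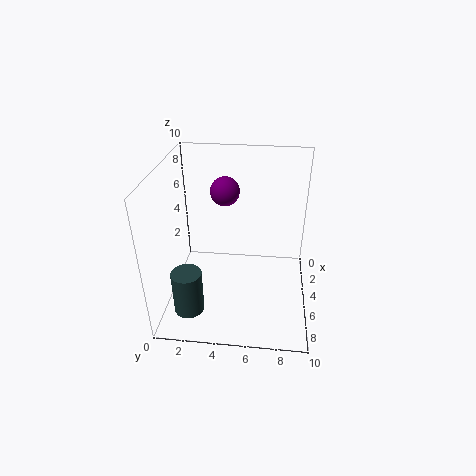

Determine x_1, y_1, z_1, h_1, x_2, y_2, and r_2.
x_1 = 8
y_1 = 2
z_1 = 1
h_1 = 3
x_2 = 4
y_2 = 4
r_2 = 1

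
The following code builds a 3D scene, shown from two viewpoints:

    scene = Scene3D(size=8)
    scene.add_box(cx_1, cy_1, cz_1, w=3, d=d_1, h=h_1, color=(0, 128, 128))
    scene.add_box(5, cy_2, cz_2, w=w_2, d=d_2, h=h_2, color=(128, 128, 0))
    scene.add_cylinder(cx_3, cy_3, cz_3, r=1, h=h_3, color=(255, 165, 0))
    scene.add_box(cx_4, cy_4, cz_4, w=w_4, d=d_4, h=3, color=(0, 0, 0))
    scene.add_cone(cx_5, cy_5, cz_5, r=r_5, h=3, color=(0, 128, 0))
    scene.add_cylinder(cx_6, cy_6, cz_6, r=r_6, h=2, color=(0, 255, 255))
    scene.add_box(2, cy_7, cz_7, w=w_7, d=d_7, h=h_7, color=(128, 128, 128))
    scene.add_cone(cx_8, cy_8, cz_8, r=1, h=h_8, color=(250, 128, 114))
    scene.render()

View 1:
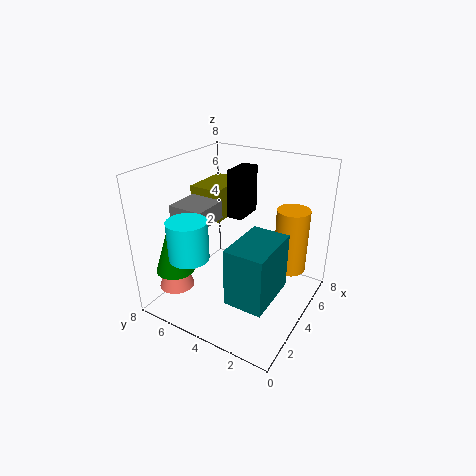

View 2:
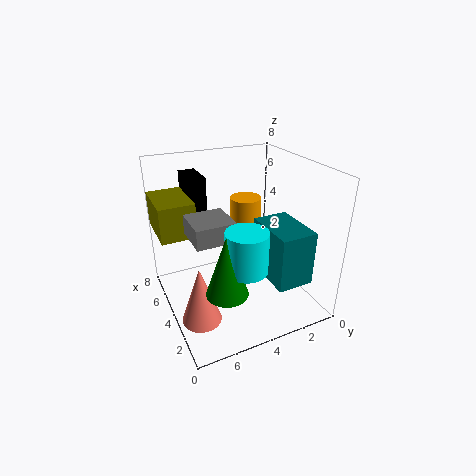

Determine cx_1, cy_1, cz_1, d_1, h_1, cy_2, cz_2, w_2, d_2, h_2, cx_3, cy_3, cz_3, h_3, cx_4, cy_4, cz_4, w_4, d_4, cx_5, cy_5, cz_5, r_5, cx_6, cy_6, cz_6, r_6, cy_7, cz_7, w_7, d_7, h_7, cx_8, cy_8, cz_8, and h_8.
cx_1 = 1, cy_1 = 1, cz_1 = 2, d_1 = 2, h_1 = 3, cy_2 = 6, cz_2 = 4, w_2 = 3, d_2 = 2, h_2 = 2, cx_3 = 7, cy_3 = 2, cz_3 = 1, h_3 = 4, cx_4 = 6, cy_4 = 5, cz_4 = 4, w_4 = 2, d_4 = 1, cx_5 = 1, cy_5 = 6, cz_5 = 3, r_5 = 1, cx_6 = 1, cy_6 = 5, cz_6 = 4, r_6 = 1, cy_7 = 5, cz_7 = 5, w_7 = 2, d_7 = 2, h_7 = 1, cx_8 = 2, cy_8 = 7, cz_8 = 1, h_8 = 3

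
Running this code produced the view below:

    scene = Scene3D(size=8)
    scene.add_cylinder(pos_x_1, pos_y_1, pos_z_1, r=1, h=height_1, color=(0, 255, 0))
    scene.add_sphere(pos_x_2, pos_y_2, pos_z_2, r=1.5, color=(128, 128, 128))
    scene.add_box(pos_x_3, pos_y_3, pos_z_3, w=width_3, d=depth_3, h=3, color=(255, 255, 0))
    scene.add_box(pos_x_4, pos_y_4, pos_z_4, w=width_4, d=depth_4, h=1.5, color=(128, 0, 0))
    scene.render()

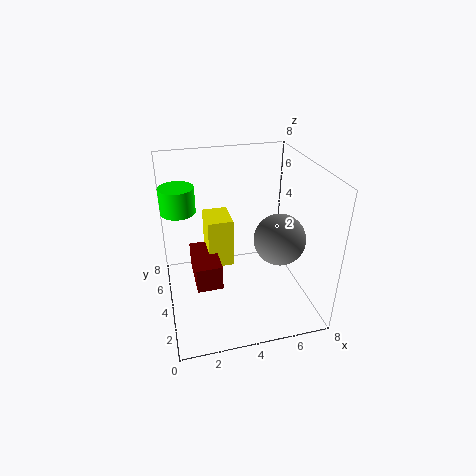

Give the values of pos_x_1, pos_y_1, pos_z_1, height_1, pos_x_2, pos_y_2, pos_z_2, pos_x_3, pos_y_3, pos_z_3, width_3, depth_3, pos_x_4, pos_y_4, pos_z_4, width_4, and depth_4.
pos_x_1 = 1, pos_y_1 = 6, pos_z_1 = 5, height_1 = 1.5, pos_x_2 = 6.5, pos_y_2 = 4, pos_z_2 = 3.5, pos_x_3 = 2.5, pos_y_3 = 5, pos_z_3 = 1.5, width_3 = 1.5, depth_3 = 2, pos_x_4 = 1.5, pos_y_4 = 3.5, pos_z_4 = 1, width_4 = 1.5, depth_4 = 3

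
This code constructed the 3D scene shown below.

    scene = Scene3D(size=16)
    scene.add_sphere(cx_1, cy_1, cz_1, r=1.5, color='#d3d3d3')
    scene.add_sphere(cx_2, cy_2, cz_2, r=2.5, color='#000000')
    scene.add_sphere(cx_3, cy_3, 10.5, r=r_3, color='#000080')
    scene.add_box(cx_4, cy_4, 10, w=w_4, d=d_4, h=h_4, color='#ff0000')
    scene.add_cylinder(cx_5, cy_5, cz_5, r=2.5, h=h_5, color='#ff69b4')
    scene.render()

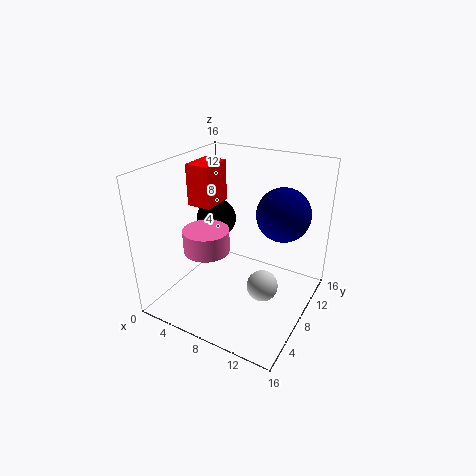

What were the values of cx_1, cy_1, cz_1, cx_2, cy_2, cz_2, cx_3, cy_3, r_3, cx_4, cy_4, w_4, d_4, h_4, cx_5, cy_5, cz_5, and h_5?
cx_1 = 13; cy_1 = 4; cz_1 = 6; cx_2 = 2.5; cy_2 = 12; cz_2 = 7.5; cx_3 = 12; cy_3 = 11; r_3 = 3; cx_4 = 0.5; cy_4 = 9; w_4 = 3; d_4 = 4; h_4 = 5; cx_5 = 5.5; cy_5 = 5.5; cz_5 = 7; h_5 = 2.5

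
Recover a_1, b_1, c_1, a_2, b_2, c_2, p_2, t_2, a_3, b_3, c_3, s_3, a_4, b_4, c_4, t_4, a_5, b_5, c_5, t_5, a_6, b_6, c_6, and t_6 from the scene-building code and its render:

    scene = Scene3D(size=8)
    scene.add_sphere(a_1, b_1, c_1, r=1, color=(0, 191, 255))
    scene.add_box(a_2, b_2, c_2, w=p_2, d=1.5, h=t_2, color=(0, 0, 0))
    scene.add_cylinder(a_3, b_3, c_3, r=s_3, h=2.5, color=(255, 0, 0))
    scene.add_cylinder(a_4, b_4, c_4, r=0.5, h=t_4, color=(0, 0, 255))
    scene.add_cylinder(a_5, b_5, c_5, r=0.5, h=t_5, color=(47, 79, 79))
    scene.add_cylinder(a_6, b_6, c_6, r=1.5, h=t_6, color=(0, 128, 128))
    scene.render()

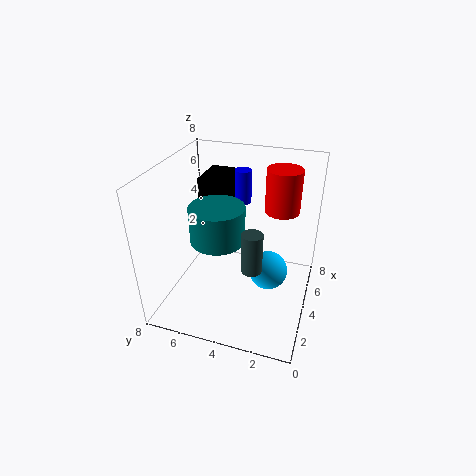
a_1 = 3; b_1 = 2; c_1 = 3; a_2 = 5.5; b_2 = 5.5; c_2 = 3.5; p_2 = 2.5; t_2 = 3; a_3 = 6; b_3 = 2; c_3 = 5; s_3 = 1; a_4 = 6.5; b_4 = 4.5; c_4 = 5; t_4 = 2; a_5 = 1.5; b_5 = 2.5; c_5 = 4; t_5 = 2; a_6 = 3.5; b_6 = 5; c_6 = 4; t_6 = 2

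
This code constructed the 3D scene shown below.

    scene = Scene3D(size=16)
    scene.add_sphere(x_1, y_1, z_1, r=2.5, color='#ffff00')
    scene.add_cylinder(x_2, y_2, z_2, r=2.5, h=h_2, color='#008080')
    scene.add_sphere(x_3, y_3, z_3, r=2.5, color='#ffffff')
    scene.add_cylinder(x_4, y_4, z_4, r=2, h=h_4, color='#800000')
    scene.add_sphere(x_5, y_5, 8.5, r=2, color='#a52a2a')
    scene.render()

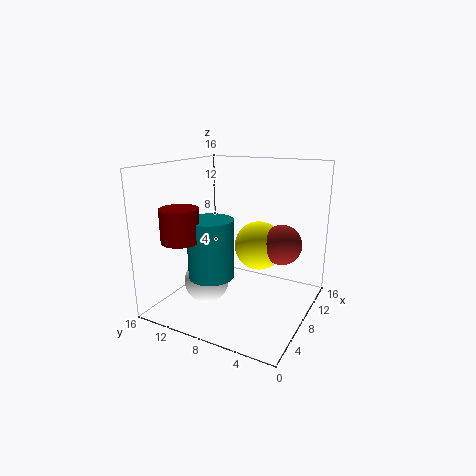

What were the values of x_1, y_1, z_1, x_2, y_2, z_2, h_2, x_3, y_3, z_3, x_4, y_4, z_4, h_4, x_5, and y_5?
x_1 = 7, y_1 = 5, z_1 = 8, x_2 = 5.5, y_2 = 10, z_2 = 4, h_2 = 6.5, x_3 = 6, y_3 = 11, z_3 = 3, x_4 = 3, y_4 = 12, z_4 = 8.5, h_4 = 3.5, x_5 = 7, y_5 = 2.5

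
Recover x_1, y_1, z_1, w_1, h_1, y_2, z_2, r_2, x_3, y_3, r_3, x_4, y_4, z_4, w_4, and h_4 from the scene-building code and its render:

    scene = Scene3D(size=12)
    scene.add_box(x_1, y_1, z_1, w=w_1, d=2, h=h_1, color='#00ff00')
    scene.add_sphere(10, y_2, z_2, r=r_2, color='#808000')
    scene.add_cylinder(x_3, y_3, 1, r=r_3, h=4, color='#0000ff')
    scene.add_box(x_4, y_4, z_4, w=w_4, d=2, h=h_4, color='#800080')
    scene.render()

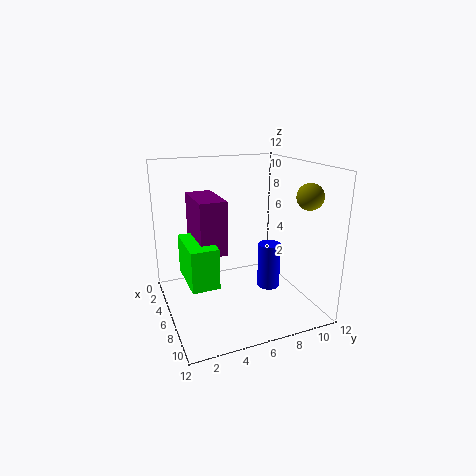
x_1 = 6
y_1 = 1
z_1 = 4
w_1 = 4
h_1 = 3
y_2 = 10
z_2 = 10
r_2 = 1
x_3 = 6
y_3 = 9
r_3 = 1
x_4 = 5
y_4 = 2
z_4 = 6
w_4 = 4
h_4 = 4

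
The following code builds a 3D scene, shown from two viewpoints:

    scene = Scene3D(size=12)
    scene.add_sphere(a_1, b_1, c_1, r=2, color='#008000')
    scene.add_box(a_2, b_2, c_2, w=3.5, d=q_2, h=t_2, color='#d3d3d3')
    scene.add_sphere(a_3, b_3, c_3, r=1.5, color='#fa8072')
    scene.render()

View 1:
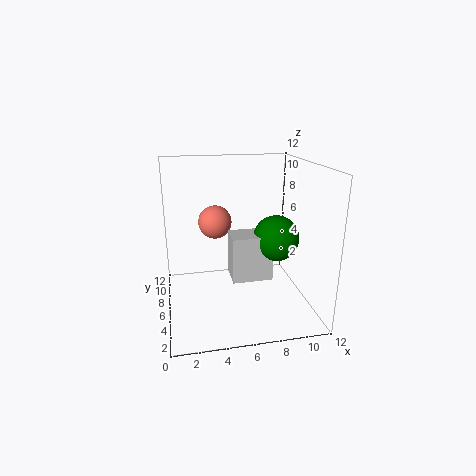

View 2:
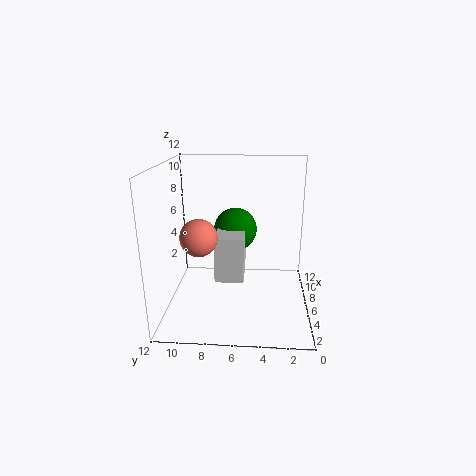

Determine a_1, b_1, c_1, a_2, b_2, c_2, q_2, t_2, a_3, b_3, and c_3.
a_1 = 9.5; b_1 = 6.5; c_1 = 5.5; a_2 = 5.5; b_2 = 5.5; c_2 = 2; q_2 = 2.5; t_2 = 4; a_3 = 4.5; b_3 = 9; c_3 = 6.5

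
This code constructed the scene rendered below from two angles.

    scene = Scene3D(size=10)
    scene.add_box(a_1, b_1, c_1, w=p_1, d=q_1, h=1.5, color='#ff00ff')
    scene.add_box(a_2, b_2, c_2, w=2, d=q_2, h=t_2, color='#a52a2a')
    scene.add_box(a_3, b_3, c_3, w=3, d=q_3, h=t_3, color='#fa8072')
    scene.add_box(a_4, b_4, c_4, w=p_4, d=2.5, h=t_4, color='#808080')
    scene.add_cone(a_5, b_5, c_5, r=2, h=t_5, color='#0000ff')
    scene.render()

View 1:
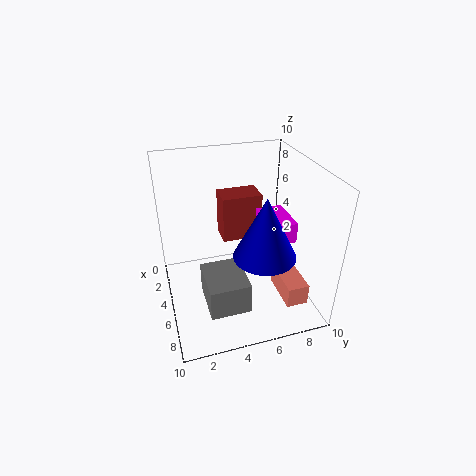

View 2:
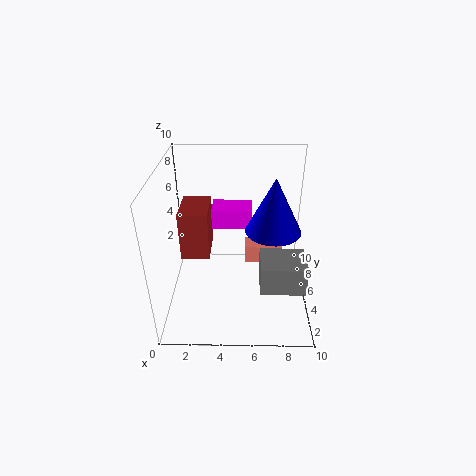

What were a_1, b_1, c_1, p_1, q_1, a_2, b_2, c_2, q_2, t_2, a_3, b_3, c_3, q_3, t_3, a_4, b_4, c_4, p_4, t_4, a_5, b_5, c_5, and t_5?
a_1 = 3; b_1 = 7; c_1 = 4.5; p_1 = 3; q_1 = 2; a_2 = 1; b_2 = 4.5; c_2 = 3.5; q_2 = 3; t_2 = 3.5; a_3 = 5.5; b_3 = 7.5; c_3 = 1; q_3 = 1.5; t_3 = 1.5; a_4 = 6.5; b_4 = 2; c_4 = 2.5; p_4 = 3; t_4 = 2; a_5 = 7.5; b_5 = 6; c_5 = 5; t_5 = 4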